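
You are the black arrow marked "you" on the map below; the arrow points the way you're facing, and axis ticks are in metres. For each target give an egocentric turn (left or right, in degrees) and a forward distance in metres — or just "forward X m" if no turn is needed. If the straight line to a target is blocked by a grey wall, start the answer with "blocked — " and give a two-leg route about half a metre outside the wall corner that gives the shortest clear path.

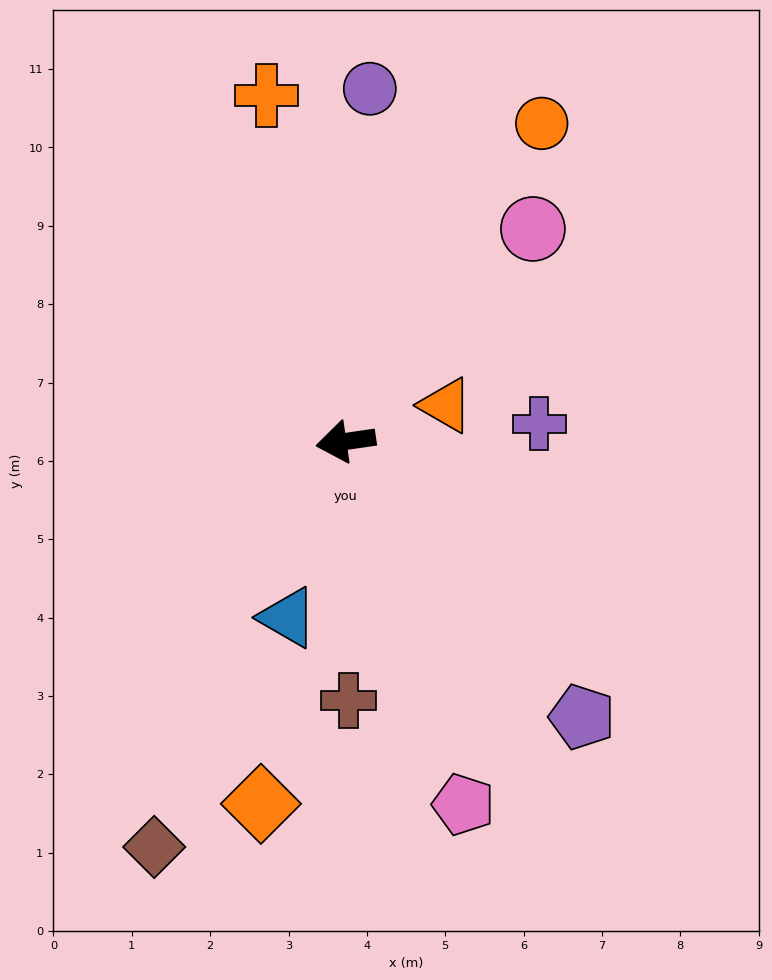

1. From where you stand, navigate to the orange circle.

turn right 130°, forward 4.8 m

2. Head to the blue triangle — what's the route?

turn left 64°, forward 2.4 m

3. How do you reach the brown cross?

turn left 82°, forward 3.3 m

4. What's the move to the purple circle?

turn right 102°, forward 4.5 m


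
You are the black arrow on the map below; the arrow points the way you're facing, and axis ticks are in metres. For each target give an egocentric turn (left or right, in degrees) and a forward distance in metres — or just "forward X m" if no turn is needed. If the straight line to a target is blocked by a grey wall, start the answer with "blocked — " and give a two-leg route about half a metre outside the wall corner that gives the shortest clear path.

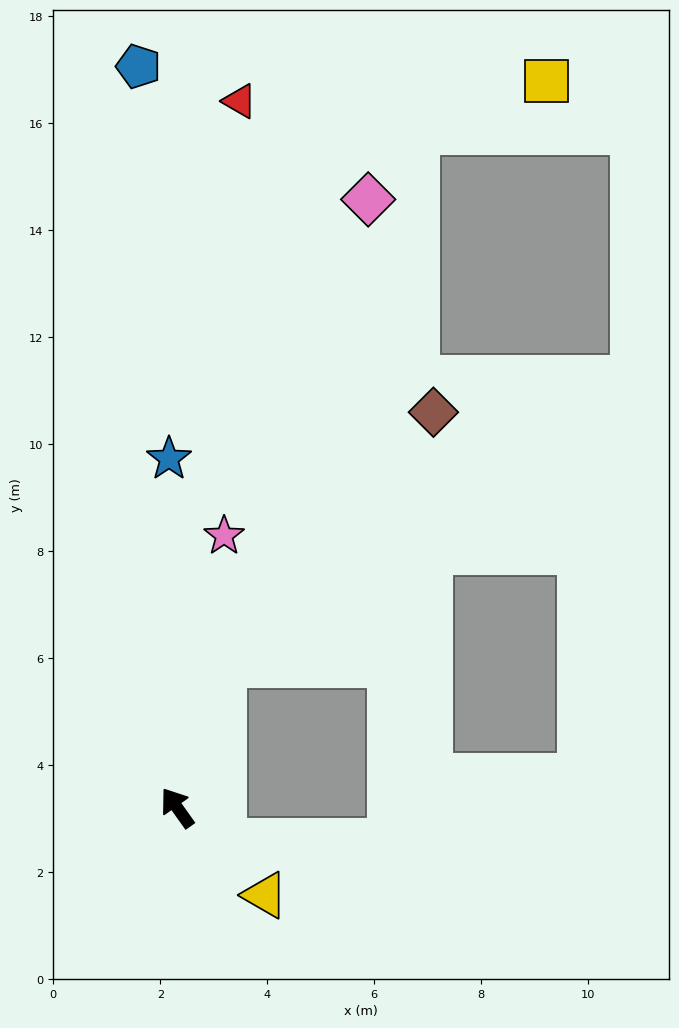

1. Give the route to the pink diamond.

turn right 53°, forward 11.9 m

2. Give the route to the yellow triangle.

turn right 170°, forward 2.3 m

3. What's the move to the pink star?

turn right 45°, forward 5.2 m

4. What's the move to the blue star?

turn right 34°, forward 6.5 m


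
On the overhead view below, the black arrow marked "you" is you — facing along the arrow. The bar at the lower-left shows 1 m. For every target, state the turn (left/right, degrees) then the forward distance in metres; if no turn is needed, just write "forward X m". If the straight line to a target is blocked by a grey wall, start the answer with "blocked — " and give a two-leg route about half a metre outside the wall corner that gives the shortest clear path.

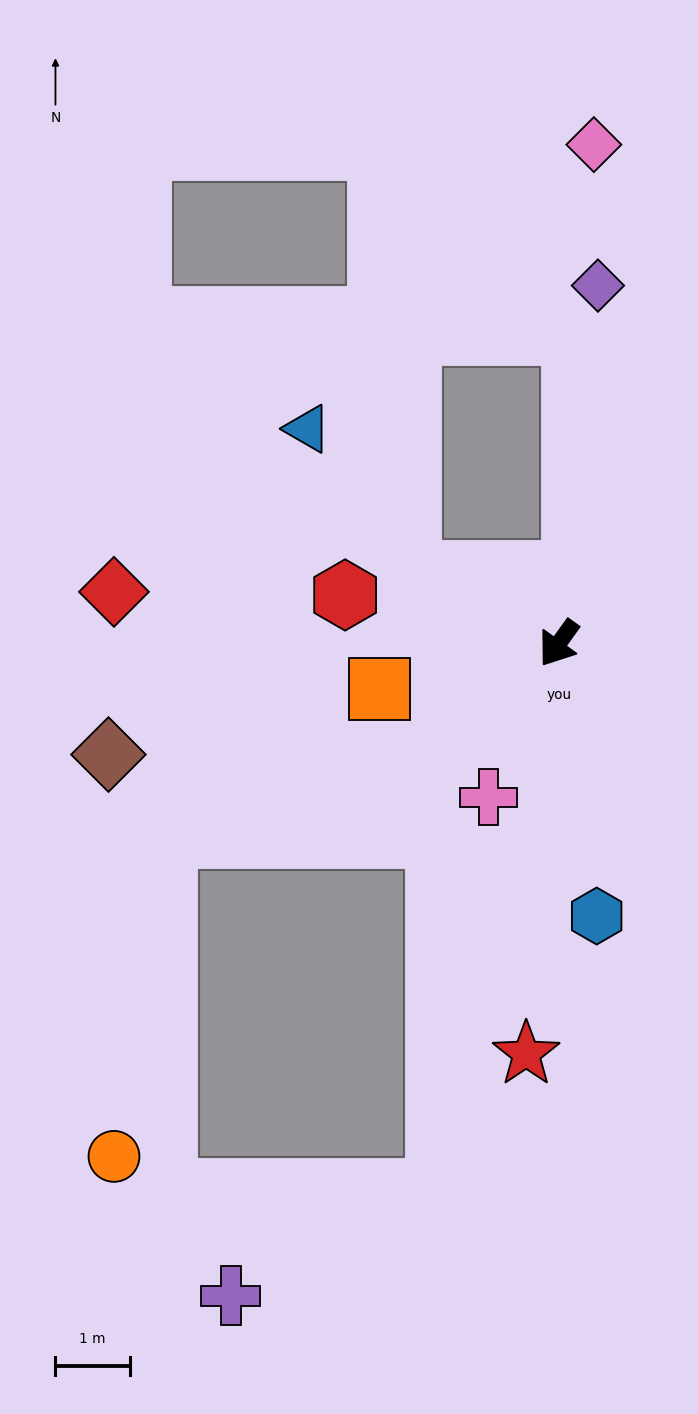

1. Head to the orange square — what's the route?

turn right 40°, forward 2.5 m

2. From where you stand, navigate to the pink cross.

turn left 11°, forward 2.3 m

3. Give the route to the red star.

turn left 31°, forward 5.6 m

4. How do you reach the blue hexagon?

turn left 44°, forward 3.7 m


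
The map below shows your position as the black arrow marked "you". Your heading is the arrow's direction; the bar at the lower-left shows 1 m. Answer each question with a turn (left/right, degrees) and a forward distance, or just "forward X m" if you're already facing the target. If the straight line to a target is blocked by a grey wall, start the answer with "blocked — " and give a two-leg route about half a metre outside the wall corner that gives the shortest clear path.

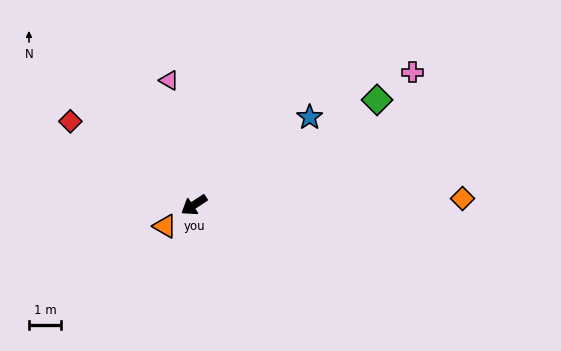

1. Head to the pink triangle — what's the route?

turn right 112°, forward 3.9 m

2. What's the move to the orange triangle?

turn left 3°, forward 1.1 m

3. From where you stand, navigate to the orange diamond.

turn left 148°, forward 8.3 m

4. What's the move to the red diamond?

turn right 67°, forward 4.6 m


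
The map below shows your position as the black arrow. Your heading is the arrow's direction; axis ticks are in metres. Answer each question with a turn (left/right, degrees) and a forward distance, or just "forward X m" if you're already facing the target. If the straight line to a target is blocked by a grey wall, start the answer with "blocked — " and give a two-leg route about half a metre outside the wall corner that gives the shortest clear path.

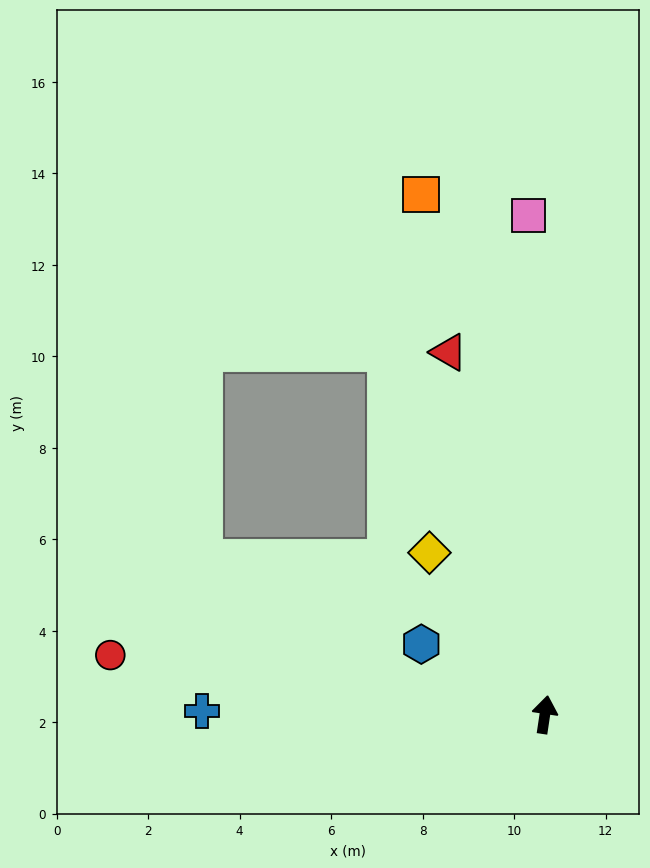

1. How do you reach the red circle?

turn left 91°, forward 9.6 m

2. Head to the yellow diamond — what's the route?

turn left 44°, forward 4.3 m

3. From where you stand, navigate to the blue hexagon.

turn left 69°, forward 3.1 m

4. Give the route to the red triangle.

turn left 23°, forward 8.2 m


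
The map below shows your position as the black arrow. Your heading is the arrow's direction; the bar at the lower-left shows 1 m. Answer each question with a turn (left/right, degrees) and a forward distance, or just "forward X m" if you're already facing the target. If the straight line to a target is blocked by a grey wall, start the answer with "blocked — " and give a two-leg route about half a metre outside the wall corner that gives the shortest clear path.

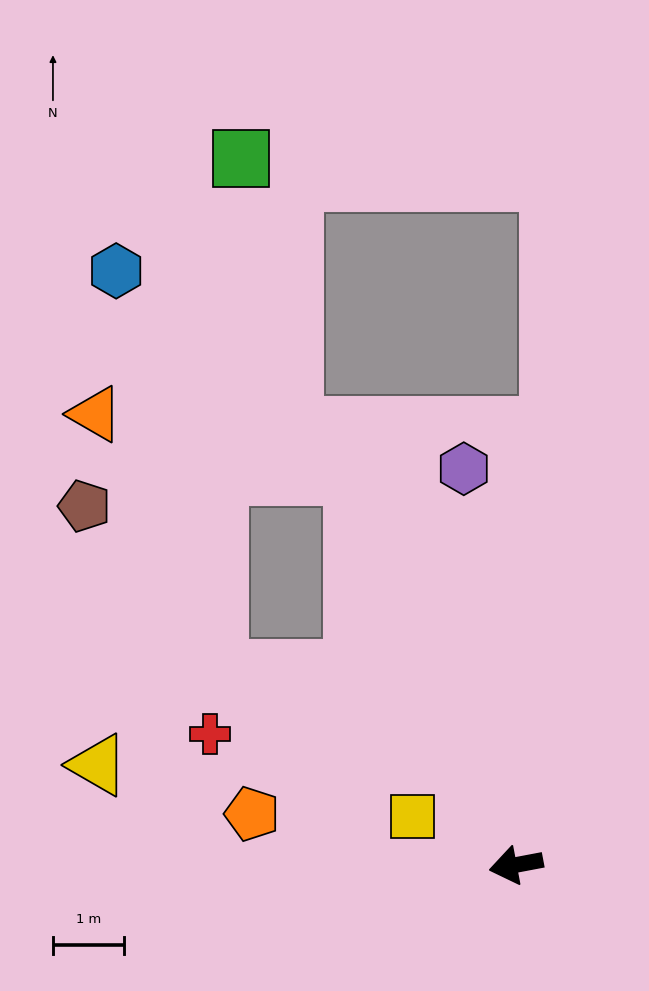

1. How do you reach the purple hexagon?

turn right 93°, forward 5.6 m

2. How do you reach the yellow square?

turn right 36°, forward 1.6 m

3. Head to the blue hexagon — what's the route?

blocked — turn right 78°, forward 6.0 m, then turn left 27°, forward 4.4 m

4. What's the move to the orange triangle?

blocked — turn right 78°, forward 6.0 m, then turn left 54°, forward 3.7 m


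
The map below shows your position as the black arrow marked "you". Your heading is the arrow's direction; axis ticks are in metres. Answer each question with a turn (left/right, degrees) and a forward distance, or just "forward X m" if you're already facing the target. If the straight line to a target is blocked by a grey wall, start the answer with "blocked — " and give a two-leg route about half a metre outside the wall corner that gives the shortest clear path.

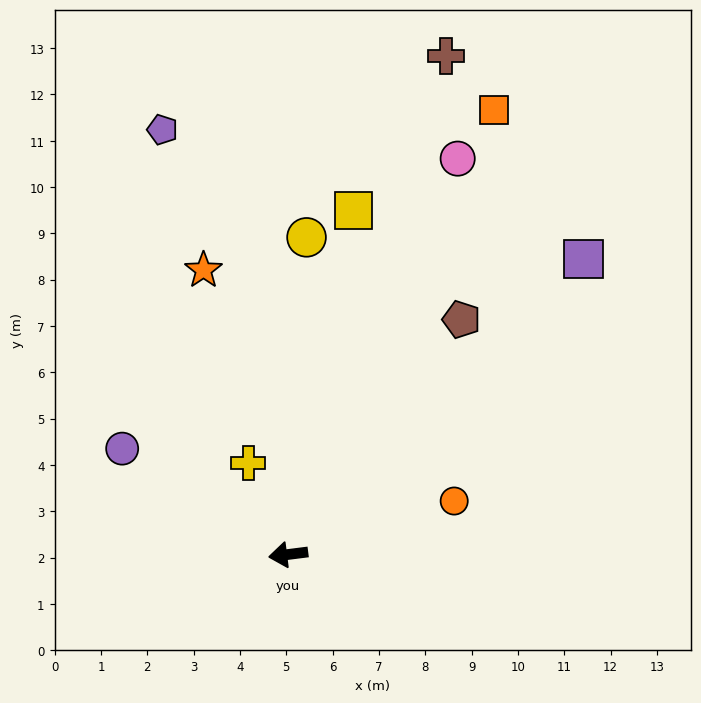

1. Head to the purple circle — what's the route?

turn right 40°, forward 4.3 m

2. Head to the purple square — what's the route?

turn right 142°, forward 9.0 m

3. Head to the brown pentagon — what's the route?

turn right 134°, forward 6.3 m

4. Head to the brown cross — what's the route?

turn right 115°, forward 11.3 m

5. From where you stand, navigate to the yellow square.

turn right 108°, forward 7.6 m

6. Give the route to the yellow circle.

turn right 101°, forward 6.9 m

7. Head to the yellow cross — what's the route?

turn right 74°, forward 2.2 m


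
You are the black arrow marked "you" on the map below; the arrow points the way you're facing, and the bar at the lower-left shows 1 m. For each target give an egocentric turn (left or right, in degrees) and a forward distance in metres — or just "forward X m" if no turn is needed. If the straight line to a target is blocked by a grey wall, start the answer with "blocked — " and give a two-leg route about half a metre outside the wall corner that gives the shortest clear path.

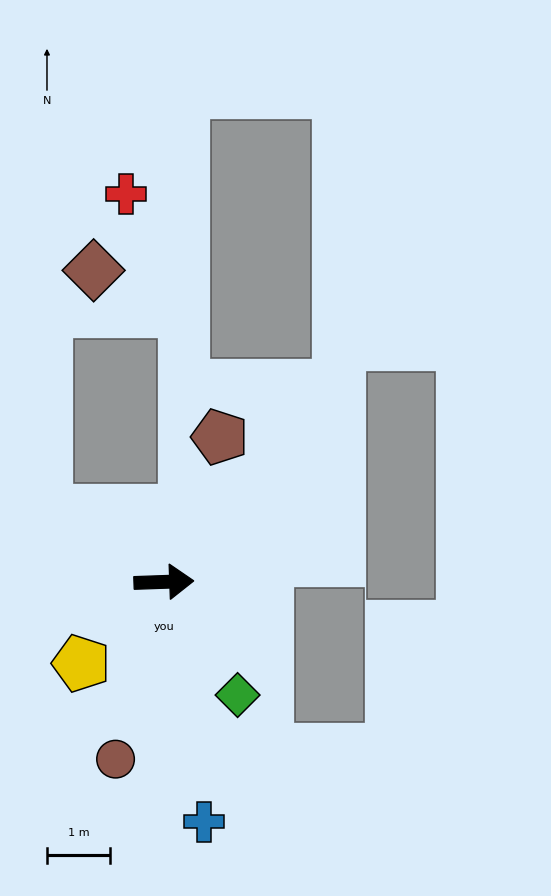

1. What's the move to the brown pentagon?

turn left 67°, forward 2.5 m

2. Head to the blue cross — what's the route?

turn right 83°, forward 3.8 m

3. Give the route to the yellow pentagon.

turn right 137°, forward 1.8 m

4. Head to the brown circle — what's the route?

turn right 107°, forward 2.9 m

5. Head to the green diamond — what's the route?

turn right 59°, forward 2.1 m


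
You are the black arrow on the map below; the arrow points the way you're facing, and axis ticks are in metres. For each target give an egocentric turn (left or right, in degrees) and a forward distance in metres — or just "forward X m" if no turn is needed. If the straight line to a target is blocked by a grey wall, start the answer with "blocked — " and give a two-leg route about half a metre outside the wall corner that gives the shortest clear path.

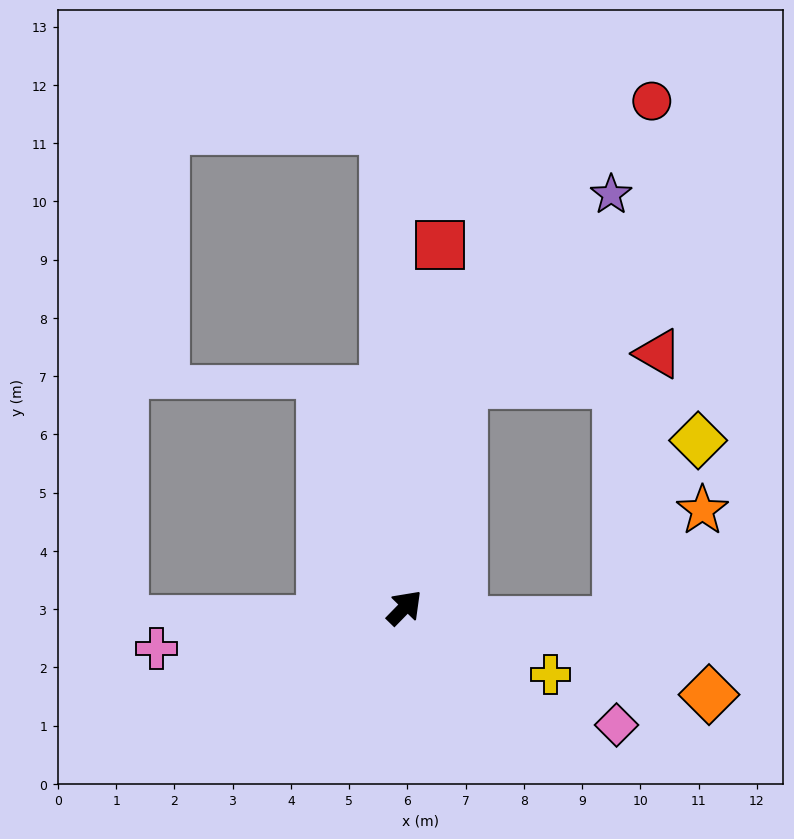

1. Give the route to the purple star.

blocked — turn left 30°, forward 4.0 m, then turn right 24°, forward 4.1 m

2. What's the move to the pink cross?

turn left 144°, forward 4.3 m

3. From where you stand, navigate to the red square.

turn left 39°, forward 6.3 m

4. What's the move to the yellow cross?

turn right 70°, forward 2.8 m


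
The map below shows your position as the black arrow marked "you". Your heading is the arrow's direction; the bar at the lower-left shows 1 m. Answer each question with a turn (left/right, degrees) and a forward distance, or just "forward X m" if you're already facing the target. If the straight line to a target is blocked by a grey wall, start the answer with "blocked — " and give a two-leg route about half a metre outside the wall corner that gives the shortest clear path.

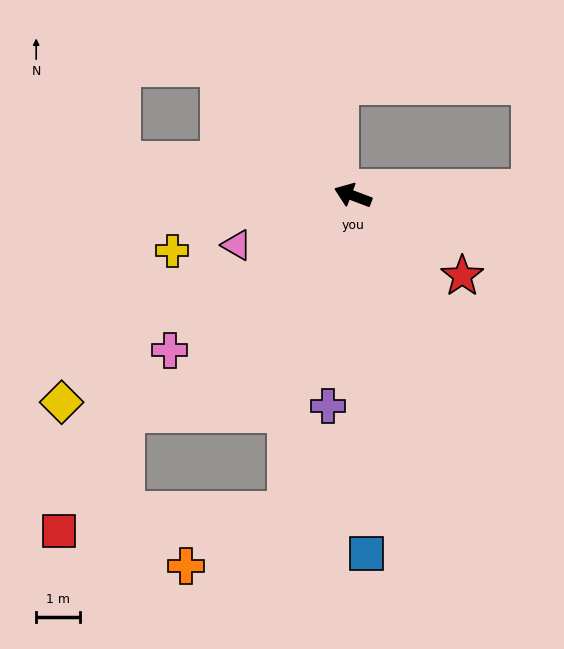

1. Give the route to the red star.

turn left 164°, forward 3.1 m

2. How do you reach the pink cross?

turn left 61°, forward 5.5 m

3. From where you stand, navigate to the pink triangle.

turn left 44°, forward 2.9 m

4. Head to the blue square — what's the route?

turn left 113°, forward 8.2 m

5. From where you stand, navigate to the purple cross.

turn left 104°, forward 4.9 m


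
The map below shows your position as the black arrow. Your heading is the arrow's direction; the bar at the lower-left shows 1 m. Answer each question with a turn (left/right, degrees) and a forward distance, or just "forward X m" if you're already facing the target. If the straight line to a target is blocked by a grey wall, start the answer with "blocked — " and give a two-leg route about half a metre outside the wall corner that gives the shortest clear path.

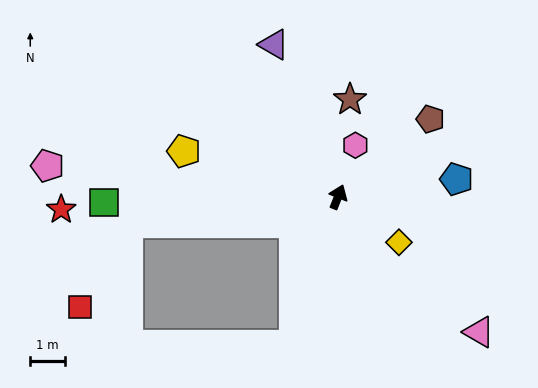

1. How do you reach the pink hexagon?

turn left 3°, forward 1.6 m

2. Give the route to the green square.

turn left 113°, forward 6.7 m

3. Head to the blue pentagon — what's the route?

turn right 60°, forward 3.4 m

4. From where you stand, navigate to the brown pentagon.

turn right 28°, forward 3.4 m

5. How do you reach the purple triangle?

turn left 45°, forward 4.7 m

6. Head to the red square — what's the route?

blocked — turn left 119°, forward 6.0 m, then turn left 53°, forward 2.8 m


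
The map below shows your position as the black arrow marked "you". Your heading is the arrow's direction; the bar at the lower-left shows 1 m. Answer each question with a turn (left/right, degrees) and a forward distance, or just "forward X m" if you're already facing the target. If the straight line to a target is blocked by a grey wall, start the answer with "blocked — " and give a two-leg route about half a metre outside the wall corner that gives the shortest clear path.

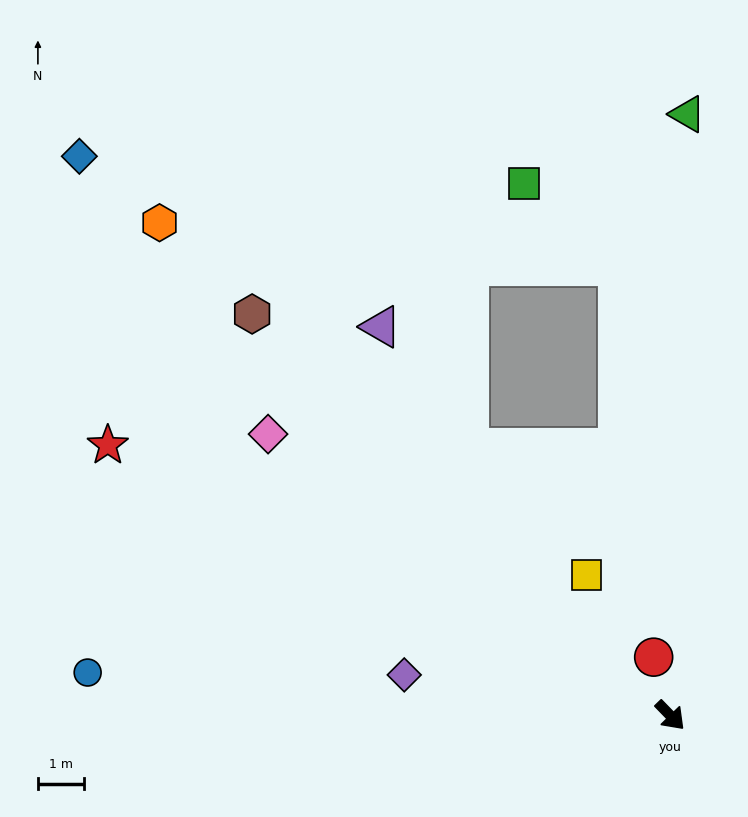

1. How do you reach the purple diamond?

turn right 143°, forward 5.8 m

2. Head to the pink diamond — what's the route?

turn right 169°, forward 10.6 m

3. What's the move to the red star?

turn right 160°, forward 13.4 m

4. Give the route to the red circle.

turn left 152°, forward 1.3 m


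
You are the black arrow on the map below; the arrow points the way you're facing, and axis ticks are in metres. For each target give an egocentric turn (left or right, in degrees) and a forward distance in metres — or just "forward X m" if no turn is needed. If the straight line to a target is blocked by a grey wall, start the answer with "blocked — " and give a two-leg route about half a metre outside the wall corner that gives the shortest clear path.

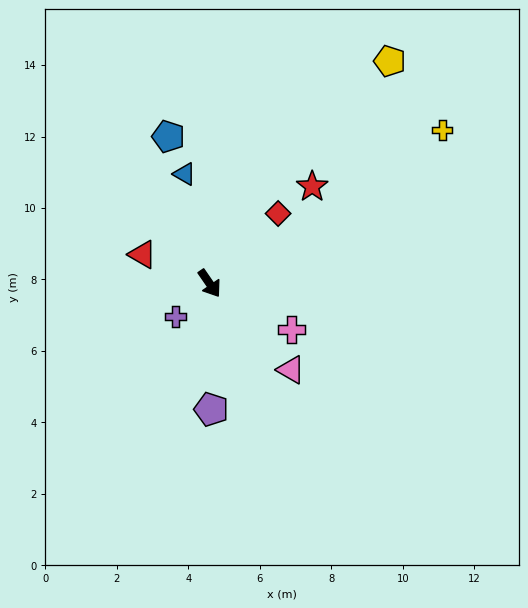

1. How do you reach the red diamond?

turn left 101°, forward 2.7 m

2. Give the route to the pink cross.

turn left 26°, forward 2.6 m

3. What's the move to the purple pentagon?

turn right 34°, forward 3.5 m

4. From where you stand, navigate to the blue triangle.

turn left 158°, forward 3.1 m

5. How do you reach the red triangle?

turn right 148°, forward 2.0 m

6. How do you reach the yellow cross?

turn left 89°, forward 7.8 m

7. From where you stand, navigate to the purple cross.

turn right 81°, forward 1.3 m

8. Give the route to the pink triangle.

turn left 9°, forward 3.3 m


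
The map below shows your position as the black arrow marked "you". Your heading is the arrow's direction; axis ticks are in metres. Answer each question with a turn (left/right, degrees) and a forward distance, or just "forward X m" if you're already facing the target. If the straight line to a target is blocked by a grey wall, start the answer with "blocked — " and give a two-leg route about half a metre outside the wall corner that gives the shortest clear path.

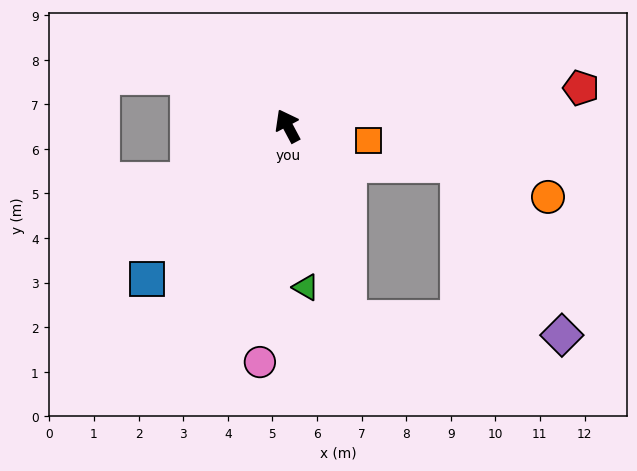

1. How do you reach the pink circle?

turn left 145°, forward 5.3 m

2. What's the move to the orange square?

turn right 128°, forward 1.8 m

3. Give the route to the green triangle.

turn left 158°, forward 3.6 m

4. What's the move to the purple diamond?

blocked — turn left 169°, forward 4.5 m, then turn left 69°, forward 4.8 m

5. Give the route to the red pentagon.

turn right 111°, forward 6.6 m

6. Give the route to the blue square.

turn left 109°, forward 4.7 m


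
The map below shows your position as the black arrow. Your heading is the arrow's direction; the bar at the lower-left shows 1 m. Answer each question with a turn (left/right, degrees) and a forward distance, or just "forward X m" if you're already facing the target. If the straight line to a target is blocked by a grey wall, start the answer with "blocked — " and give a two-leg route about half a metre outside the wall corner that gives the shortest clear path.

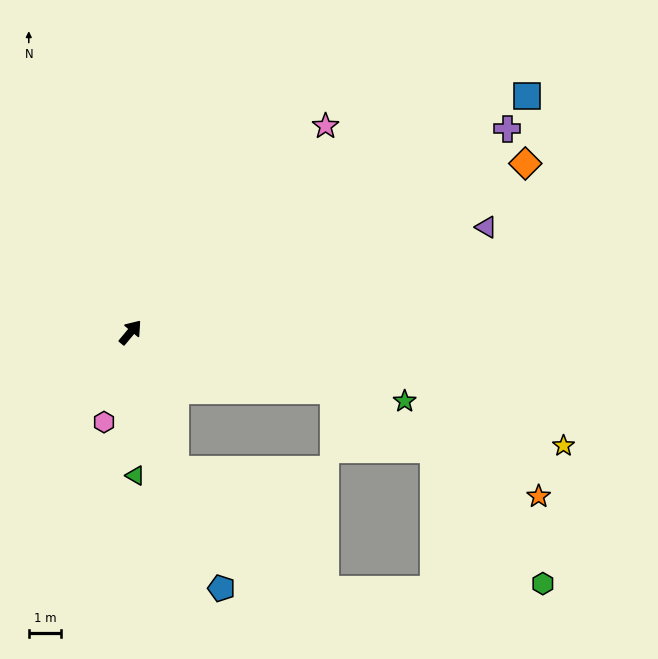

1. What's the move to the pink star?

turn right 4°, forward 8.7 m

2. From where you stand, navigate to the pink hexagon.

turn right 157°, forward 2.9 m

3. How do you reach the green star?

turn right 64°, forward 8.7 m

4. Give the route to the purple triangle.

turn right 34°, forward 11.4 m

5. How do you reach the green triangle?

turn right 138°, forward 4.4 m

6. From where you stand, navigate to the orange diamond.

turn right 27°, forward 13.2 m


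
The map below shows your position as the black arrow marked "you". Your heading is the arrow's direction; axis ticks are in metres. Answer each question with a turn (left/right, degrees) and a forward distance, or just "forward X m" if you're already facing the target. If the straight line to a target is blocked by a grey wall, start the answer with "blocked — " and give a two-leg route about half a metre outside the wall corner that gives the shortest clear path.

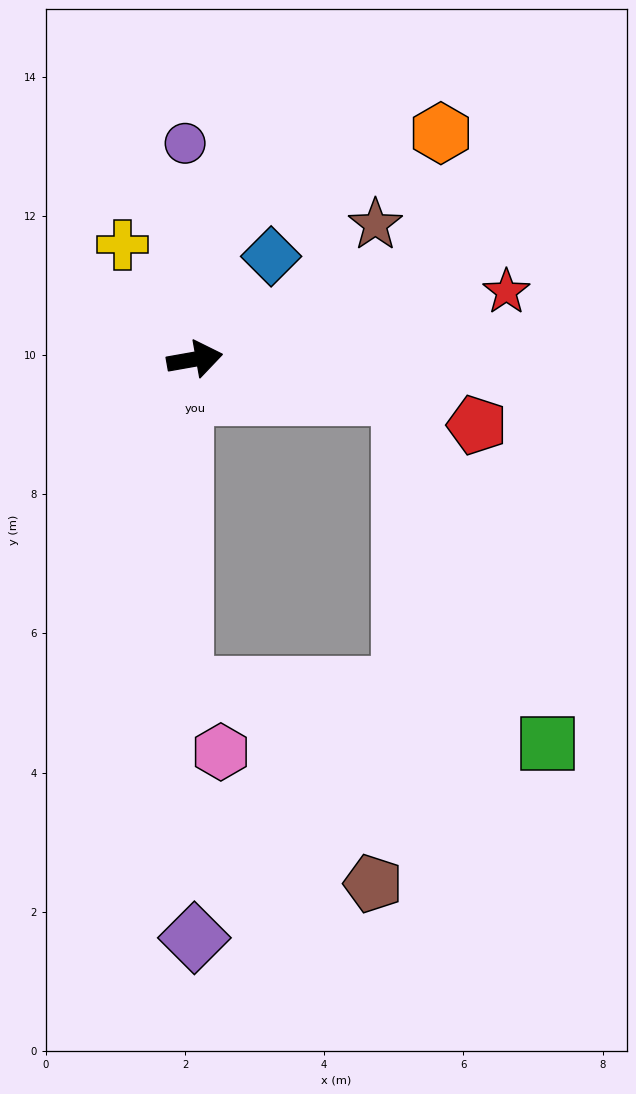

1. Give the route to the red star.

turn left 2°, forward 4.6 m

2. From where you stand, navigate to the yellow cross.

turn left 112°, forward 1.9 m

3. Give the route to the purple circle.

turn left 83°, forward 3.1 m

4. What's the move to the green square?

blocked — turn right 20°, forward 3.0 m, then turn right 57°, forward 5.4 m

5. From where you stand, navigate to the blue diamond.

turn left 43°, forward 1.8 m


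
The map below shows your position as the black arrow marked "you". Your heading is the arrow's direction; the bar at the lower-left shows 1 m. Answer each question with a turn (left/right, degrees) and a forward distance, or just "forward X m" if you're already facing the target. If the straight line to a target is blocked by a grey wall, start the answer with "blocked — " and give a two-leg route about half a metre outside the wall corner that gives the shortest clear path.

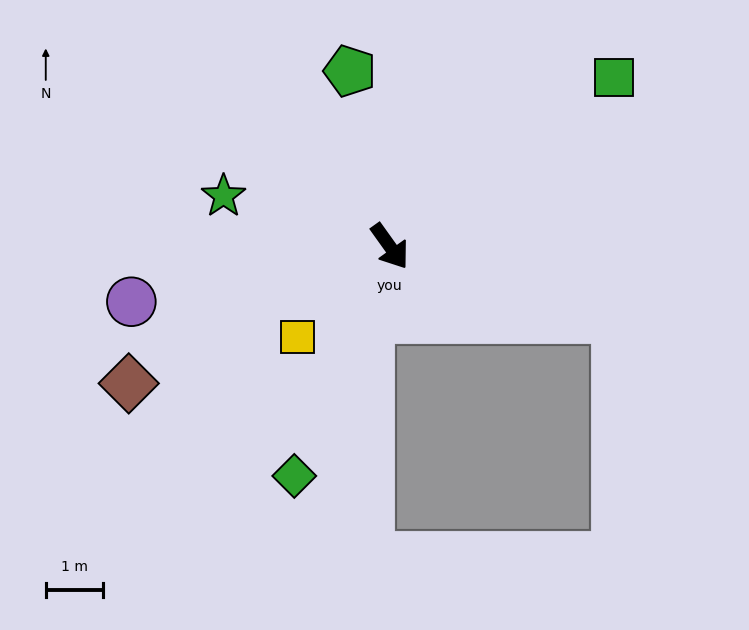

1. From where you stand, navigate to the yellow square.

turn right 81°, forward 2.2 m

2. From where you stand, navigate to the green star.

turn right 142°, forward 3.0 m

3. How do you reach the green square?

turn left 91°, forward 4.9 m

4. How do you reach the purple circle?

turn right 113°, forward 4.6 m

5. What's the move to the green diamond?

turn right 58°, forward 4.3 m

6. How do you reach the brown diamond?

turn right 98°, forward 5.1 m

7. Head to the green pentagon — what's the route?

turn left 157°, forward 3.1 m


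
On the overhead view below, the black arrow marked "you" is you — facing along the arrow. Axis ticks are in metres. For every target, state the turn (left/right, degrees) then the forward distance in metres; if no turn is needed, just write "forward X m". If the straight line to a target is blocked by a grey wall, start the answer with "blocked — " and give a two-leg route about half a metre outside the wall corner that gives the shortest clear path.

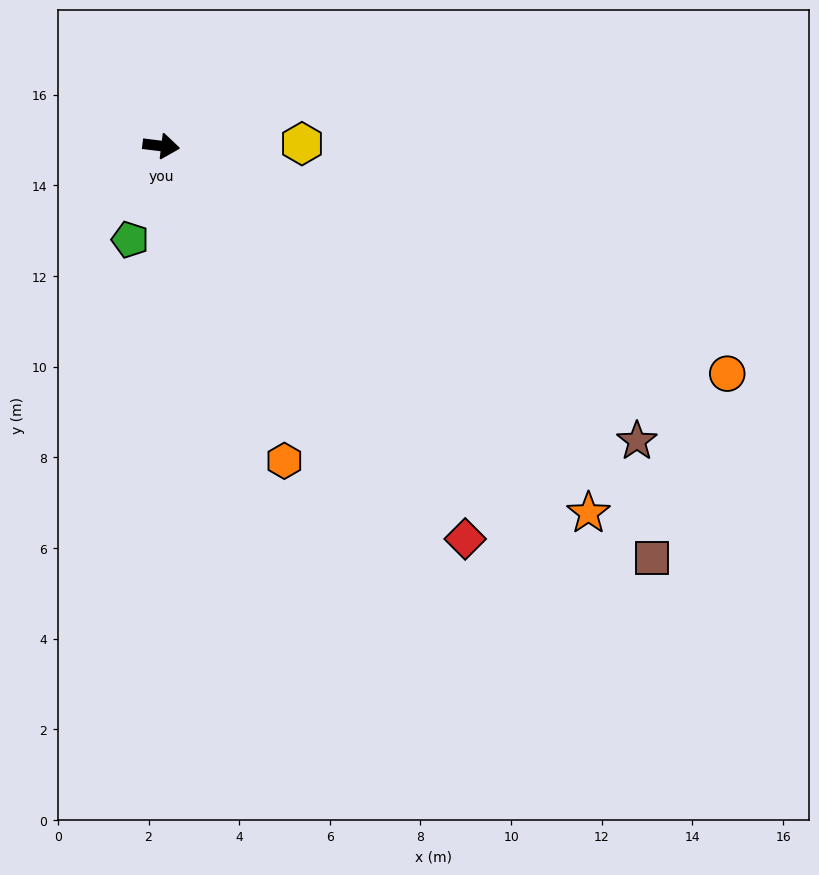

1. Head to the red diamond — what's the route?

turn right 45°, forward 11.0 m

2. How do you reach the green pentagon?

turn right 101°, forward 2.2 m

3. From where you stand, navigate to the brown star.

turn right 25°, forward 12.4 m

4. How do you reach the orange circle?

turn right 15°, forward 13.5 m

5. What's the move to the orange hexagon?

turn right 62°, forward 7.5 m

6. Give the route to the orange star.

turn right 34°, forward 12.4 m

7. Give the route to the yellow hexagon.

turn left 8°, forward 3.1 m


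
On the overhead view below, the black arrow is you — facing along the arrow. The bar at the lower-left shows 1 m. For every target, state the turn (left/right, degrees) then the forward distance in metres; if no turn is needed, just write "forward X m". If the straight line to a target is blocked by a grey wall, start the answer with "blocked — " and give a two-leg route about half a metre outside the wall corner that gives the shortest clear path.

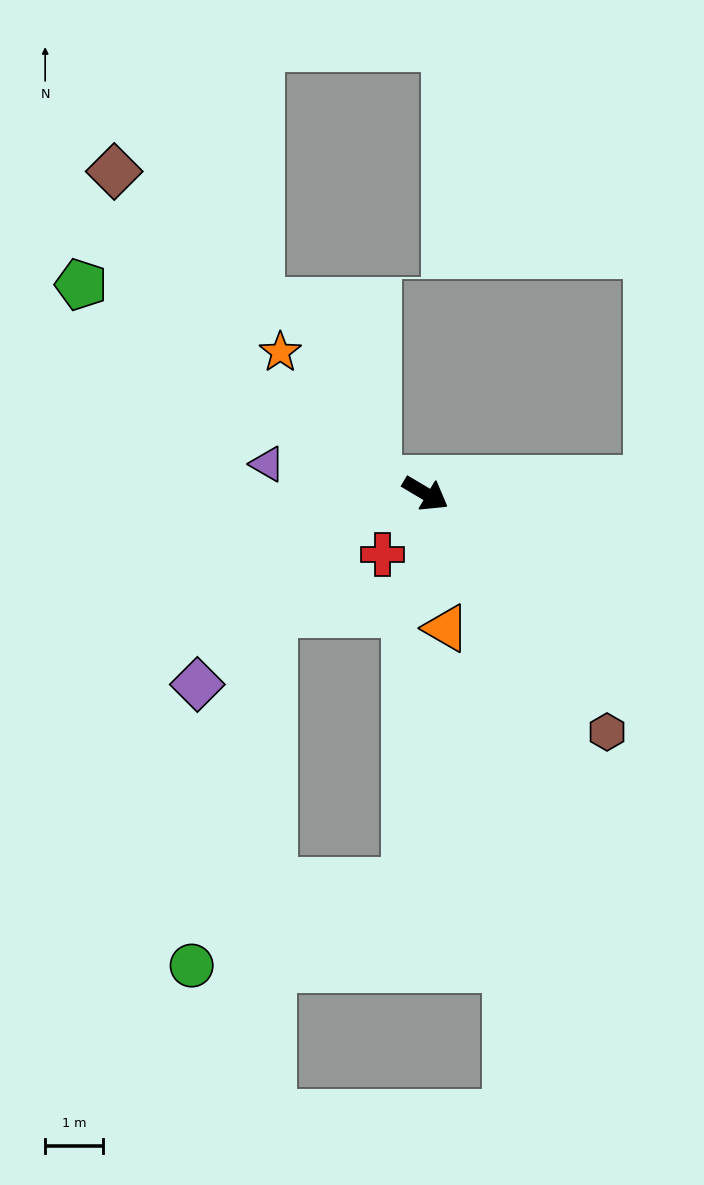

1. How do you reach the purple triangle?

turn right 160°, forward 2.8 m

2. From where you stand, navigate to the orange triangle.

turn right 51°, forward 2.3 m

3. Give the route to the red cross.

turn right 94°, forward 1.3 m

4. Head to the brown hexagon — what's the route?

turn right 22°, forward 5.1 m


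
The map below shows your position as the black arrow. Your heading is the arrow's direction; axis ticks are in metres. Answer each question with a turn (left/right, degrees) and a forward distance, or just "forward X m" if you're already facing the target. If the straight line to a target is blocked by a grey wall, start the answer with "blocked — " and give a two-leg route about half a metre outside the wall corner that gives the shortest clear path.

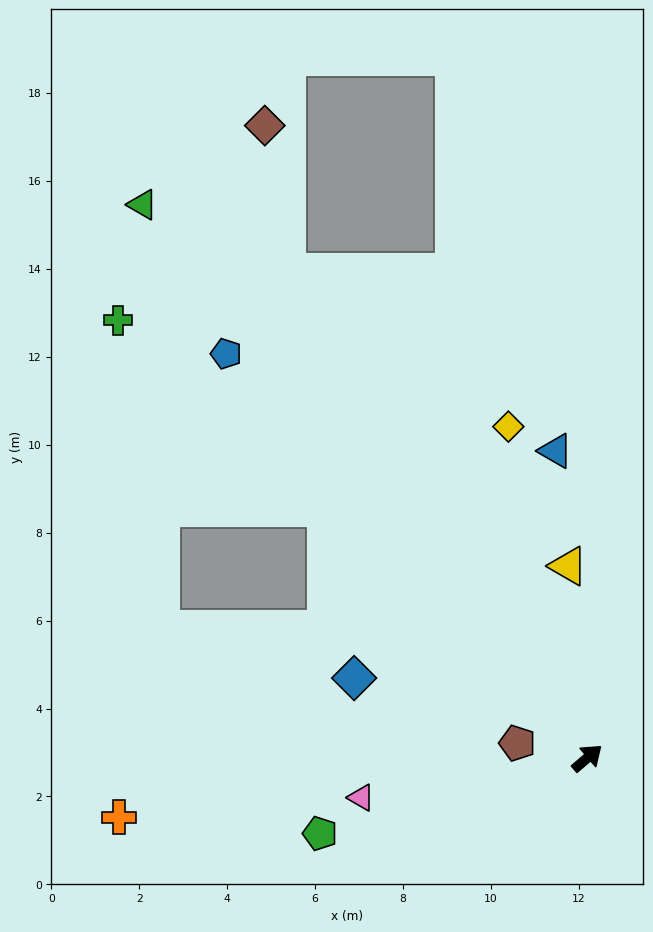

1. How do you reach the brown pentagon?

turn left 128°, forward 1.6 m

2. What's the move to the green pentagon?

turn left 155°, forward 6.3 m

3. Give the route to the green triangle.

turn left 88°, forward 16.1 m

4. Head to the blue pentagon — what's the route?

turn left 91°, forward 12.3 m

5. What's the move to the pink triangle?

turn left 149°, forward 5.2 m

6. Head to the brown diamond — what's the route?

blocked — turn left 81°, forward 13.0 m, then turn right 23°, forward 3.4 m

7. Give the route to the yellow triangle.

turn left 55°, forward 4.4 m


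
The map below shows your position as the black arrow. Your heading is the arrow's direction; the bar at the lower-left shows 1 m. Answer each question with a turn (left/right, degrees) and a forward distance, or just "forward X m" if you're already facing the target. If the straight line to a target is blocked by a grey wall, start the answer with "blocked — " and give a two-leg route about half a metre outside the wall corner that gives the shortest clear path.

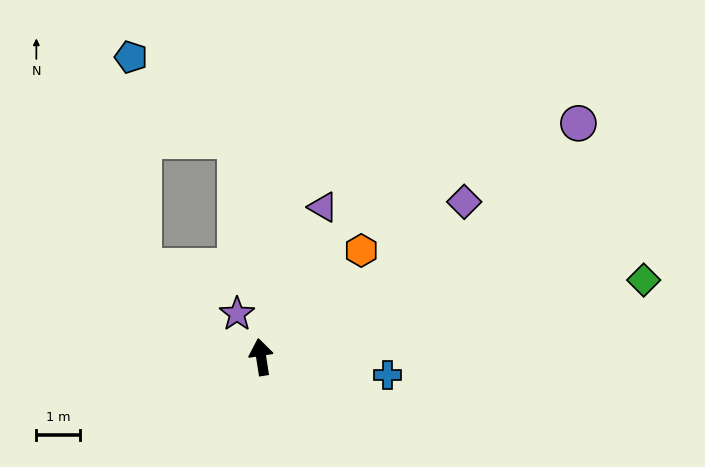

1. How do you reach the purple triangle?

turn right 31°, forward 3.7 m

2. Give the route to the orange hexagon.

turn right 52°, forward 3.4 m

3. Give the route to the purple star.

turn left 20°, forward 1.1 m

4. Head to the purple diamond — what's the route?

turn right 62°, forward 5.9 m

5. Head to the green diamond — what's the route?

turn right 88°, forward 9.0 m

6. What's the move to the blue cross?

turn right 107°, forward 2.9 m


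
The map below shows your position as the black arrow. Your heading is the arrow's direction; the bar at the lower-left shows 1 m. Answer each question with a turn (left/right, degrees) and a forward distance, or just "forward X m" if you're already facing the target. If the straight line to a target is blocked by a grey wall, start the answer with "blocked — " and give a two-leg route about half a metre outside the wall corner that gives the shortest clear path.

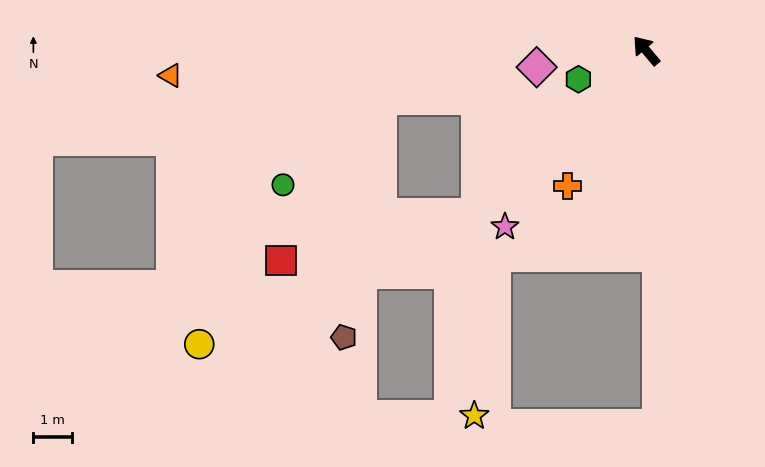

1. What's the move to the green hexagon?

turn left 73°, forward 1.9 m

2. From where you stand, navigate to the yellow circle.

blocked — turn left 94°, forward 6.1 m, then turn right 19°, forward 8.0 m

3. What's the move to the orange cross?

turn left 110°, forward 4.1 m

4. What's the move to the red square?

blocked — turn left 94°, forward 6.1 m, then turn right 31°, forward 5.2 m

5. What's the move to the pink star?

turn left 101°, forward 5.9 m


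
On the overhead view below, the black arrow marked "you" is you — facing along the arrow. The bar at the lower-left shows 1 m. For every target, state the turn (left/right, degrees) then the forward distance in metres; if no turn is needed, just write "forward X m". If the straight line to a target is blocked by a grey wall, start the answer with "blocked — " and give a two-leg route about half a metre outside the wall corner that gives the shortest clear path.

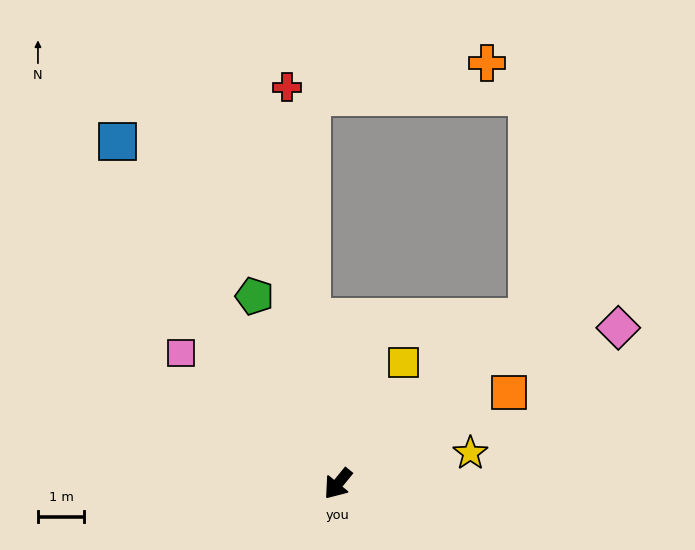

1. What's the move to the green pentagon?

turn right 117°, forward 4.4 m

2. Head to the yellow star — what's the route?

turn left 142°, forward 2.9 m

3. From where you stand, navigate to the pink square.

turn right 91°, forward 4.4 m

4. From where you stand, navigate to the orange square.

turn left 157°, forward 4.2 m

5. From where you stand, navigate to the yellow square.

turn right 169°, forward 3.0 m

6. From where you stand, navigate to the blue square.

turn right 108°, forward 8.8 m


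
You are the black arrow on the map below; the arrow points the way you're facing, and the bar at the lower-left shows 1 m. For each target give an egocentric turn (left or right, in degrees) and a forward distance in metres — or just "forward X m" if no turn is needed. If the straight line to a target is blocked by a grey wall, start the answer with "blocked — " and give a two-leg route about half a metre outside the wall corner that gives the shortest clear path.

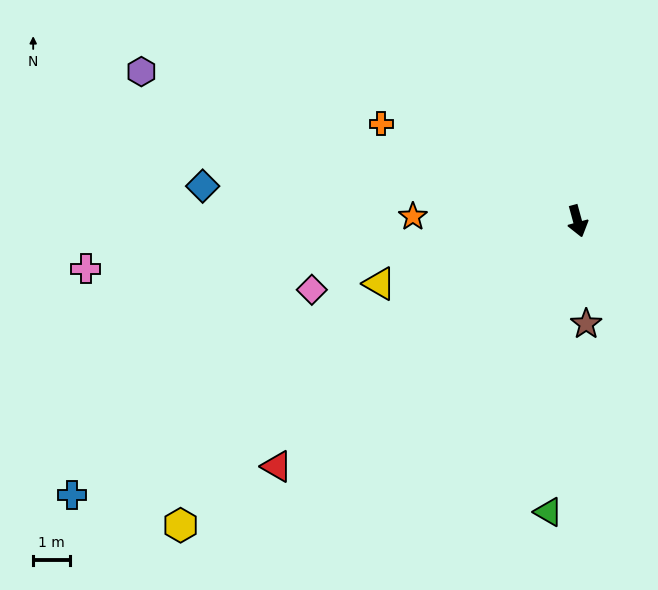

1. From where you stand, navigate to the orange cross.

turn right 132°, forward 5.9 m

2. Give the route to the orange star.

turn right 107°, forward 4.5 m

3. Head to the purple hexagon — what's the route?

turn right 124°, forward 12.5 m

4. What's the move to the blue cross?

turn right 77°, forward 15.6 m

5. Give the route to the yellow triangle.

turn right 88°, forward 5.6 m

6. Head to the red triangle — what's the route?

turn right 66°, forward 10.5 m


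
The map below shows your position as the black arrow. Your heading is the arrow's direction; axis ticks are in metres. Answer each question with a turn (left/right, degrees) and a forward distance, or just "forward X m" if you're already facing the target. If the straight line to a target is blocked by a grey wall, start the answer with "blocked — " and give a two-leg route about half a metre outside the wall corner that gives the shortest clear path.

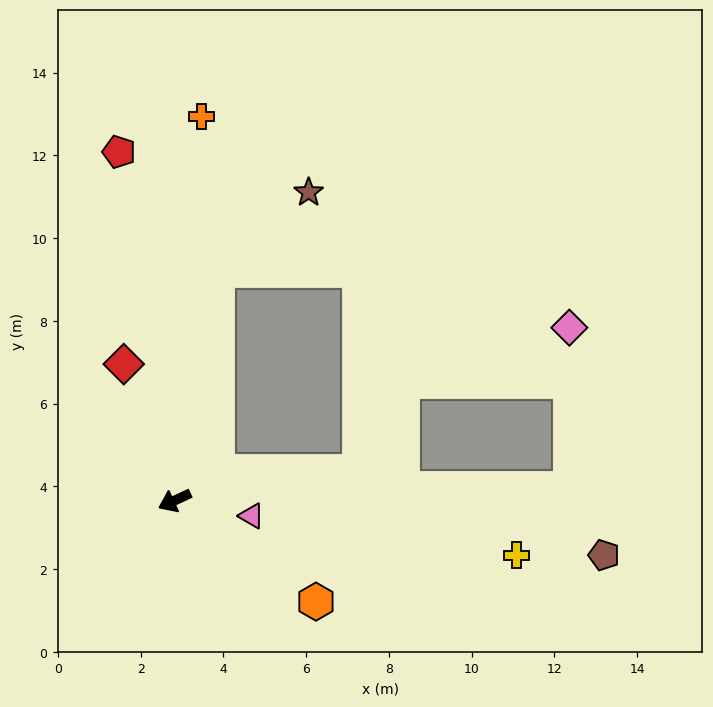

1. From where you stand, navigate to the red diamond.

turn right 94°, forward 3.5 m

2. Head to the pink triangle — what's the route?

turn left 144°, forward 1.9 m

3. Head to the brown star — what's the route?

blocked — turn right 125°, forward 5.7 m, then turn right 39°, forward 2.9 m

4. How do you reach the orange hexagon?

turn left 120°, forward 4.2 m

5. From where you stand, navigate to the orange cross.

turn right 119°, forward 9.3 m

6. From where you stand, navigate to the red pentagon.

turn right 106°, forward 8.5 m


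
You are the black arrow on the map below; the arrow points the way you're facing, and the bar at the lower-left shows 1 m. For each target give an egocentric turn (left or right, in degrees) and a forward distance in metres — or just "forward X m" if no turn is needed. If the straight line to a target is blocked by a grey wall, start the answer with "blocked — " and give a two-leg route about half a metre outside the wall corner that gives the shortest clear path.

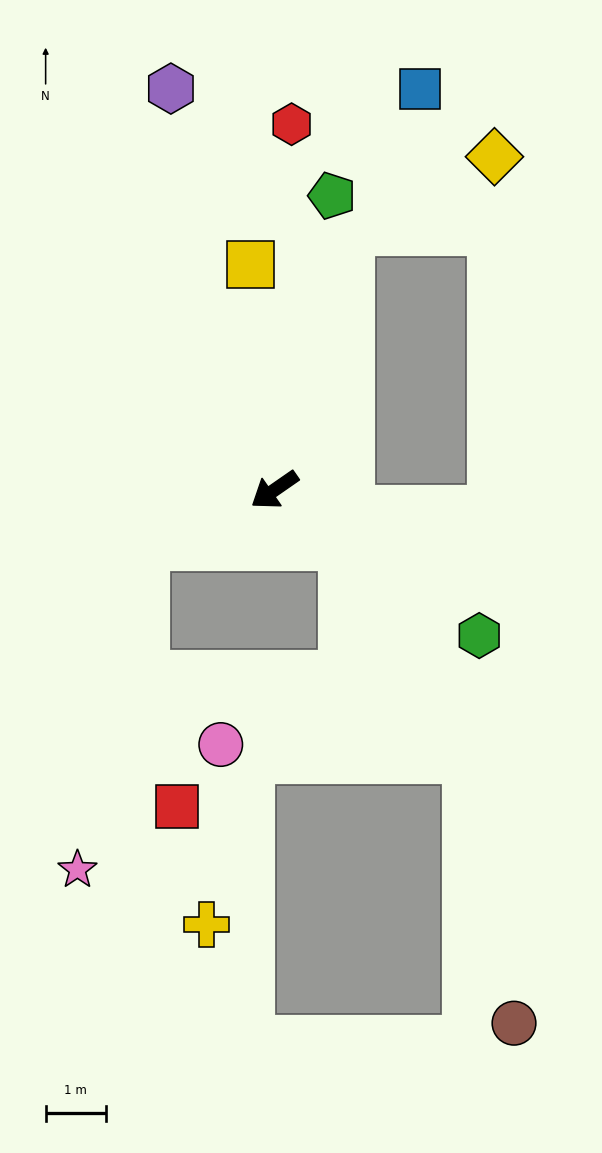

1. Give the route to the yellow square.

turn right 119°, forward 3.8 m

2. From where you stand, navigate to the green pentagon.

turn right 136°, forward 5.0 m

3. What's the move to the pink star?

blocked — turn right 12°, forward 2.3 m, then turn left 56°, forward 5.5 m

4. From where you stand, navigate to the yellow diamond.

blocked — turn right 141°, forward 4.5 m, then turn right 47°, forward 2.7 m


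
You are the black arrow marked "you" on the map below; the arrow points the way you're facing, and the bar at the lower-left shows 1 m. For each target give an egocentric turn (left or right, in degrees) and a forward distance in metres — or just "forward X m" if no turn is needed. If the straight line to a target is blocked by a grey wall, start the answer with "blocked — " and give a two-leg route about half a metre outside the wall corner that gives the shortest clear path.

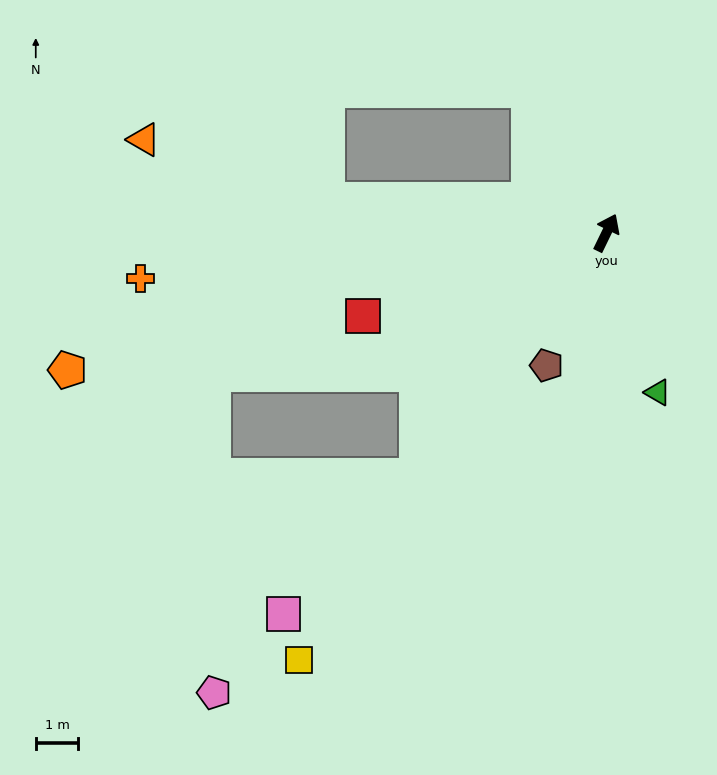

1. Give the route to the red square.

turn left 135°, forward 6.1 m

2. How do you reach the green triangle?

turn right 136°, forward 4.0 m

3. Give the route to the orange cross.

turn left 122°, forward 11.0 m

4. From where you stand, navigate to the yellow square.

turn left 170°, forward 12.4 m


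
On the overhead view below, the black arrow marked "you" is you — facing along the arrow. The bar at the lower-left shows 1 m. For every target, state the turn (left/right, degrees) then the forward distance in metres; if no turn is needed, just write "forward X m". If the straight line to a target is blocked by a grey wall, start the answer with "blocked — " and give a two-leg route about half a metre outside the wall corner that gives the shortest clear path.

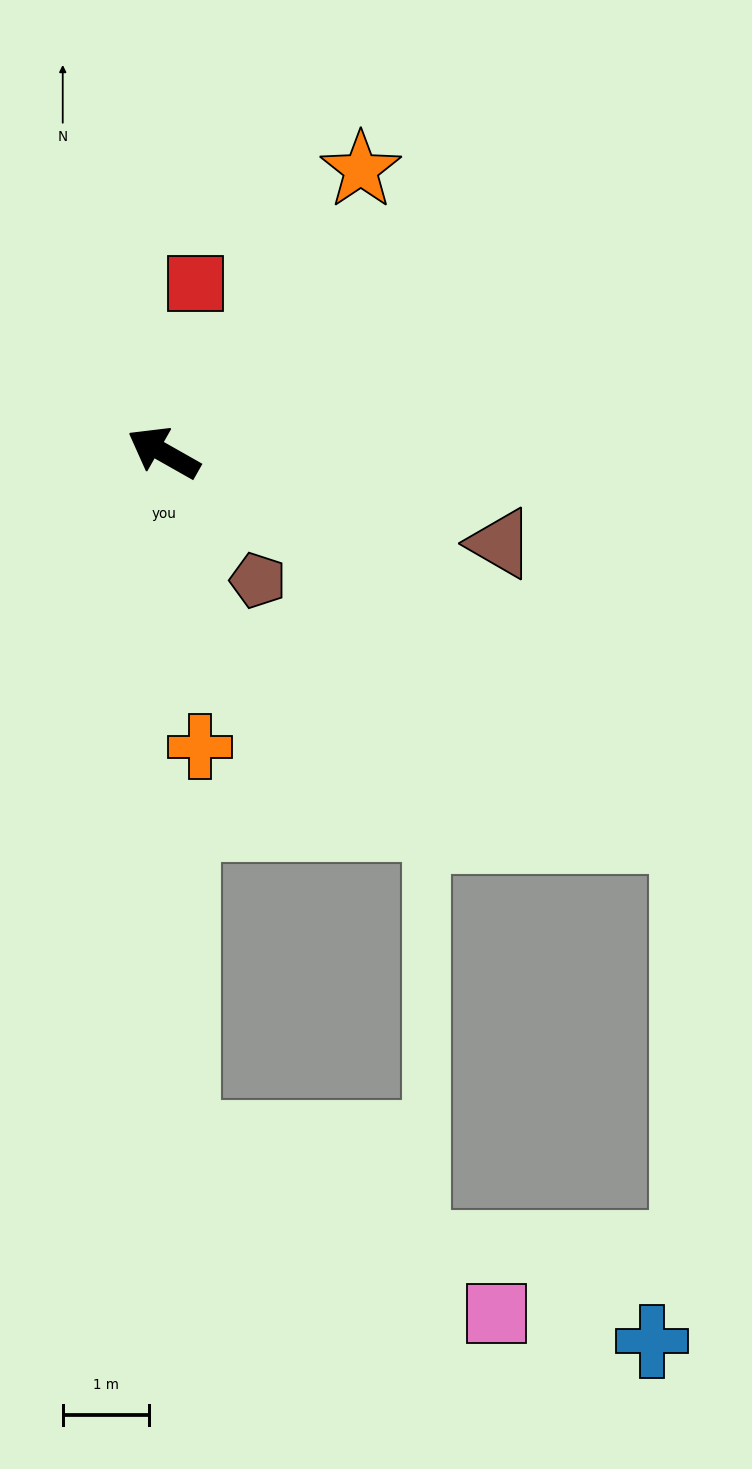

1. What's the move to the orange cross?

turn left 127°, forward 3.4 m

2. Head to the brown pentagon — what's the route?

turn left 156°, forward 1.8 m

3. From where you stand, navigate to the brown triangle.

turn right 166°, forward 4.0 m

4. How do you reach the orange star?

turn right 95°, forward 4.0 m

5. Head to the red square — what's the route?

turn right 71°, forward 2.0 m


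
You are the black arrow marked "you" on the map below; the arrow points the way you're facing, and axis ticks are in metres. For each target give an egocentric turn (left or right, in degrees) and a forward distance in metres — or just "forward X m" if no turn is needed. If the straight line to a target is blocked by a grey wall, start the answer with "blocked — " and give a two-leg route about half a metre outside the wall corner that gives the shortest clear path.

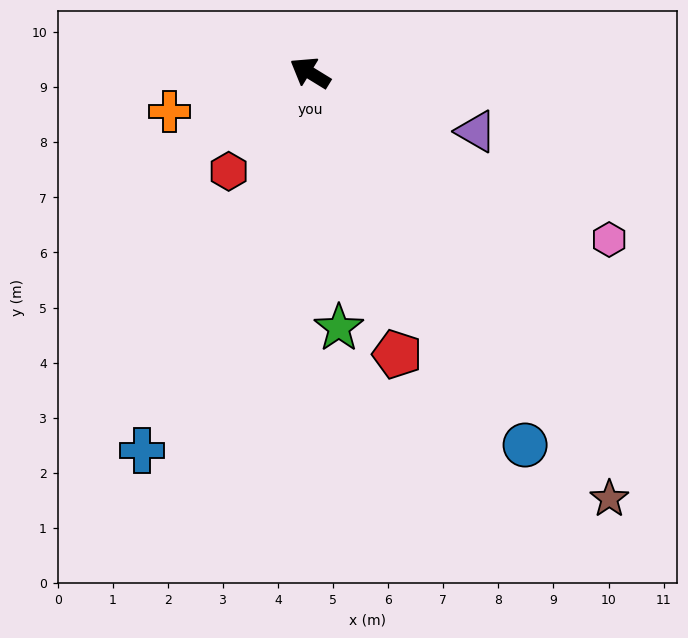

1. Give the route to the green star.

turn left 128°, forward 4.7 m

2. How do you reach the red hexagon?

turn left 82°, forward 2.3 m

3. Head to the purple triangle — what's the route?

turn right 168°, forward 3.2 m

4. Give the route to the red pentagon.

turn left 139°, forward 5.4 m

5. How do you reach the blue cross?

turn left 98°, forward 7.5 m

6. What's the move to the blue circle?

turn left 152°, forward 7.8 m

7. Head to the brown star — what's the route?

turn left 157°, forward 9.5 m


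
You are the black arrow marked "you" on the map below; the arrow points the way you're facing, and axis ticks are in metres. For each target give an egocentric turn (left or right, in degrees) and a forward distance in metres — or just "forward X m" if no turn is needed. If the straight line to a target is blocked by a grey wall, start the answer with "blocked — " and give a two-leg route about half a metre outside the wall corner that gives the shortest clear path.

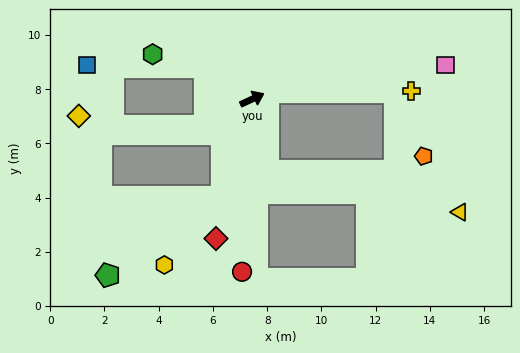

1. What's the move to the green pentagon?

blocked — turn right 132°, forward 3.8 m, then turn right 39°, forward 5.1 m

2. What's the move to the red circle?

turn right 118°, forward 6.4 m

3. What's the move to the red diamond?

turn right 130°, forward 5.3 m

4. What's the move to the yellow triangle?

blocked — turn right 103°, forward 2.7 m, then turn left 66°, forward 7.2 m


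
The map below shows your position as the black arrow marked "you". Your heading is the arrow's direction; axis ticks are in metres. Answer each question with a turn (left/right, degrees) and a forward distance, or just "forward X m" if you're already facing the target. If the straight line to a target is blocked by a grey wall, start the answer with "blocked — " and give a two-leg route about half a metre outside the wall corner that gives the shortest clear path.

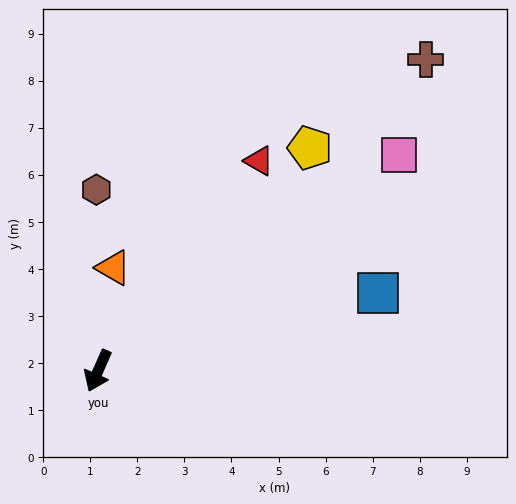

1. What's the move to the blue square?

turn left 129°, forward 6.2 m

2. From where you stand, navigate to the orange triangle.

turn right 165°, forward 2.2 m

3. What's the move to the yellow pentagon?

turn left 160°, forward 6.5 m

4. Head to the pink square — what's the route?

turn left 149°, forward 7.9 m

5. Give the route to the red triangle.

turn left 166°, forward 5.6 m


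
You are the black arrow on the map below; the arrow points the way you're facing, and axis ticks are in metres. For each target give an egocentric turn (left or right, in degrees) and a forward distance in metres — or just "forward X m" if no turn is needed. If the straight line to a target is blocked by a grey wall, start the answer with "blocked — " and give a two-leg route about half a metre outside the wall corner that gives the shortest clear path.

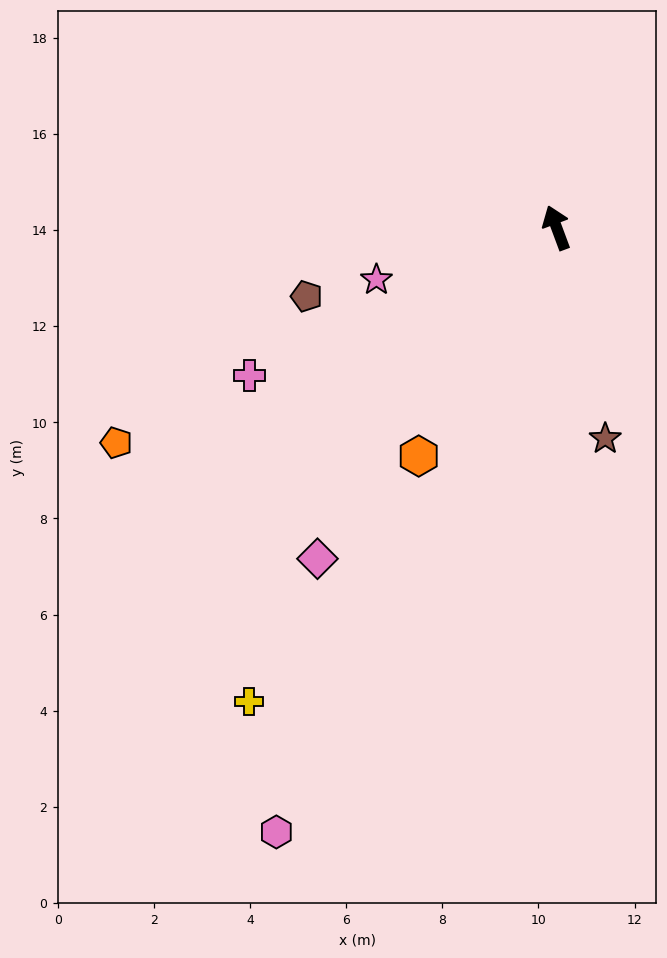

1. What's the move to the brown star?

turn left 173°, forward 4.5 m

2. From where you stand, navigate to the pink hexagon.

turn left 135°, forward 13.9 m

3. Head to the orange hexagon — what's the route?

turn left 128°, forward 5.6 m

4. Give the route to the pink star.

turn left 86°, forward 3.9 m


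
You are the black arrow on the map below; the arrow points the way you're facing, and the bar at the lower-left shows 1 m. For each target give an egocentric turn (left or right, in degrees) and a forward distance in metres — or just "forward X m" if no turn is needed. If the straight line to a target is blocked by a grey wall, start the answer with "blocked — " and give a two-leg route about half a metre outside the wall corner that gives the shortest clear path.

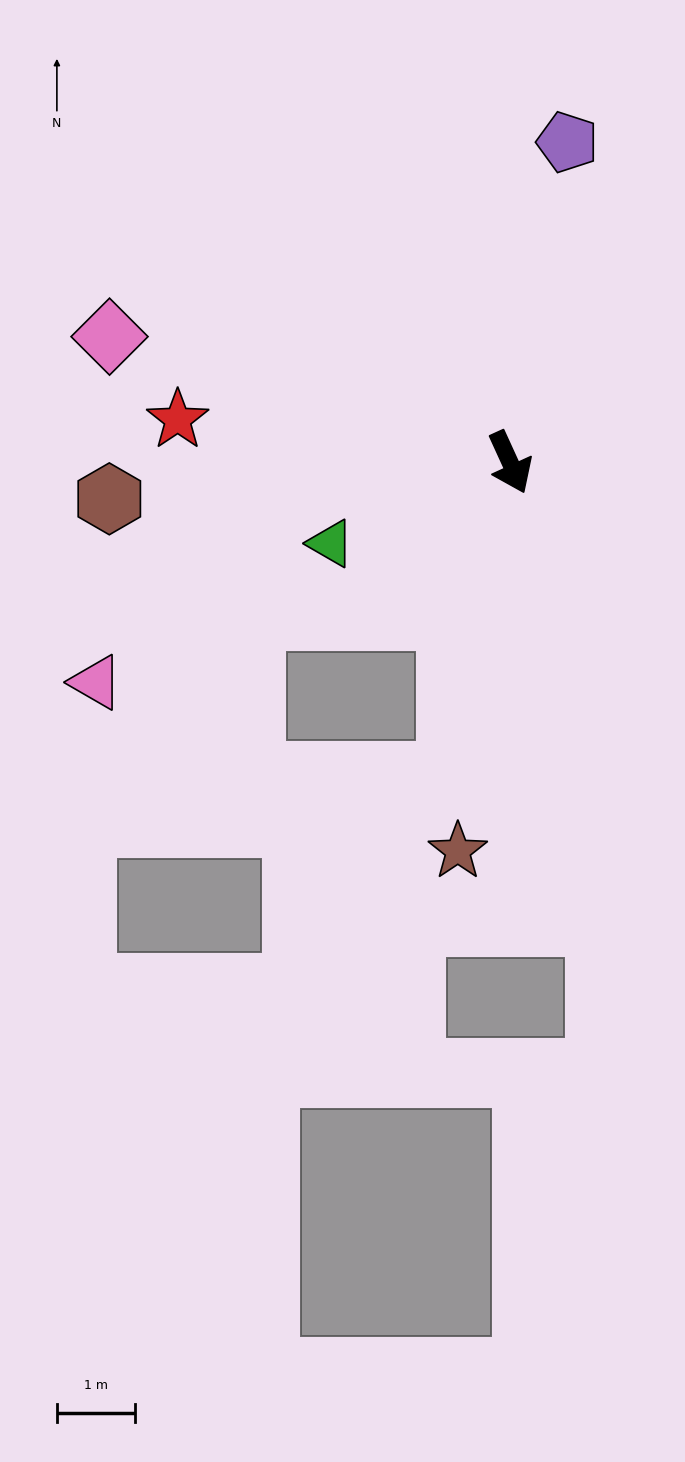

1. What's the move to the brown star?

turn right 32°, forward 5.0 m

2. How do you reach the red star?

turn right 122°, forward 4.3 m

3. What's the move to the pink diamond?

turn right 132°, forward 5.4 m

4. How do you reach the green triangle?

turn right 90°, forward 2.5 m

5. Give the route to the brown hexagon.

turn right 109°, forward 5.2 m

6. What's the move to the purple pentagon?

turn left 145°, forward 4.2 m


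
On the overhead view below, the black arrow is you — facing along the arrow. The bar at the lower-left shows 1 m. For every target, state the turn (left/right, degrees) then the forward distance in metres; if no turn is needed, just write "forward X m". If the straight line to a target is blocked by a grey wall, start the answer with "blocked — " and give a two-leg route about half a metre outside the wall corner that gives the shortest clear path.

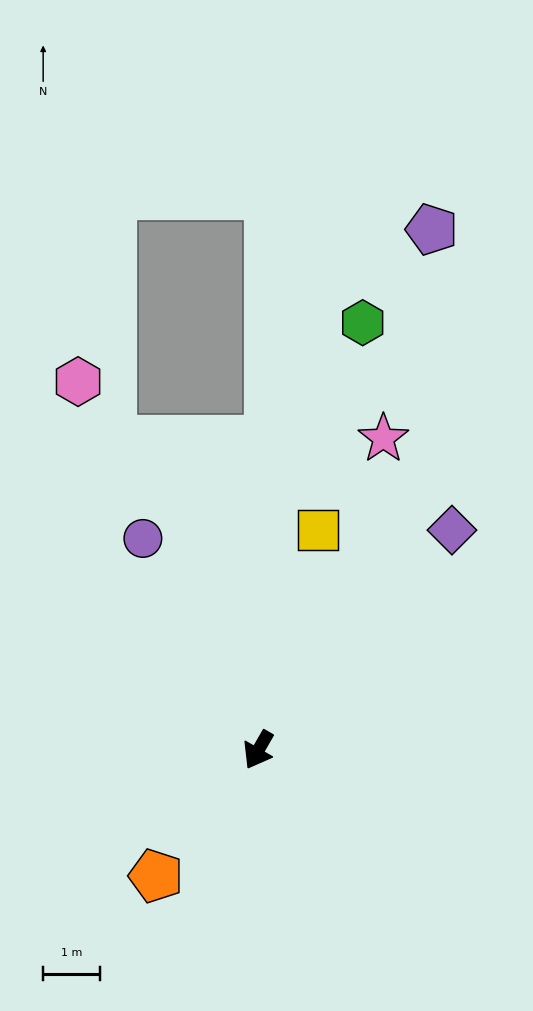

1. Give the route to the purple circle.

turn right 121°, forward 4.2 m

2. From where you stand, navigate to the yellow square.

turn right 165°, forward 4.0 m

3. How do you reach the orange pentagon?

turn right 9°, forward 2.8 m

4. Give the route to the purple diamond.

turn left 169°, forward 5.1 m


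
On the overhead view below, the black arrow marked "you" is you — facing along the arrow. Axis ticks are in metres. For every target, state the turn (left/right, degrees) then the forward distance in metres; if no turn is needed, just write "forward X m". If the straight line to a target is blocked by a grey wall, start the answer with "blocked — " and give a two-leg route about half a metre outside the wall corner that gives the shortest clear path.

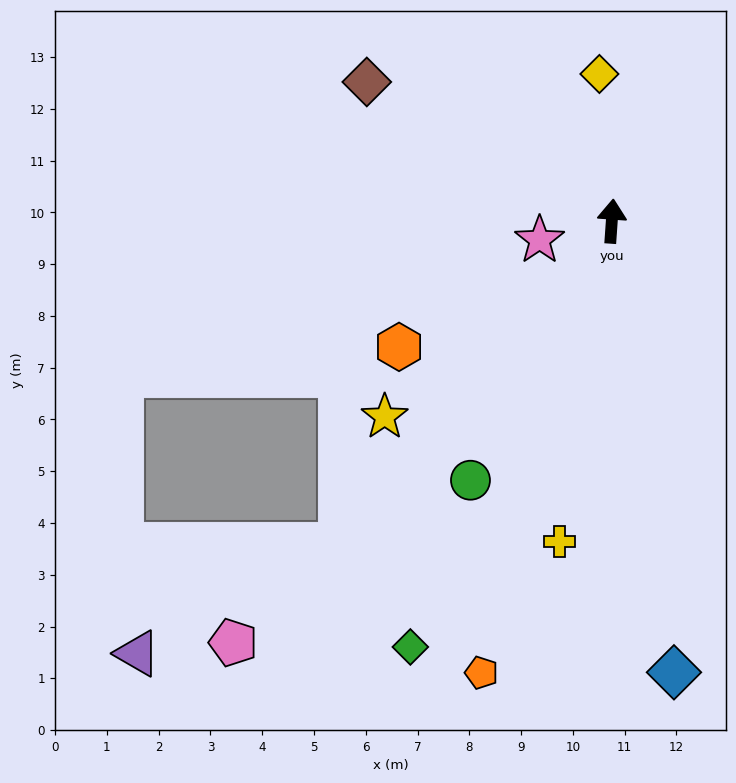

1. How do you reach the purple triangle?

blocked — turn left 144°, forward 8.1 m, then turn right 22°, forward 4.5 m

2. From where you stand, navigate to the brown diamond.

turn left 64°, forward 5.4 m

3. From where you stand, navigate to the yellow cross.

turn left 175°, forward 6.3 m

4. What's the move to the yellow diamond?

turn left 9°, forward 2.9 m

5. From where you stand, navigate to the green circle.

turn left 155°, forward 5.7 m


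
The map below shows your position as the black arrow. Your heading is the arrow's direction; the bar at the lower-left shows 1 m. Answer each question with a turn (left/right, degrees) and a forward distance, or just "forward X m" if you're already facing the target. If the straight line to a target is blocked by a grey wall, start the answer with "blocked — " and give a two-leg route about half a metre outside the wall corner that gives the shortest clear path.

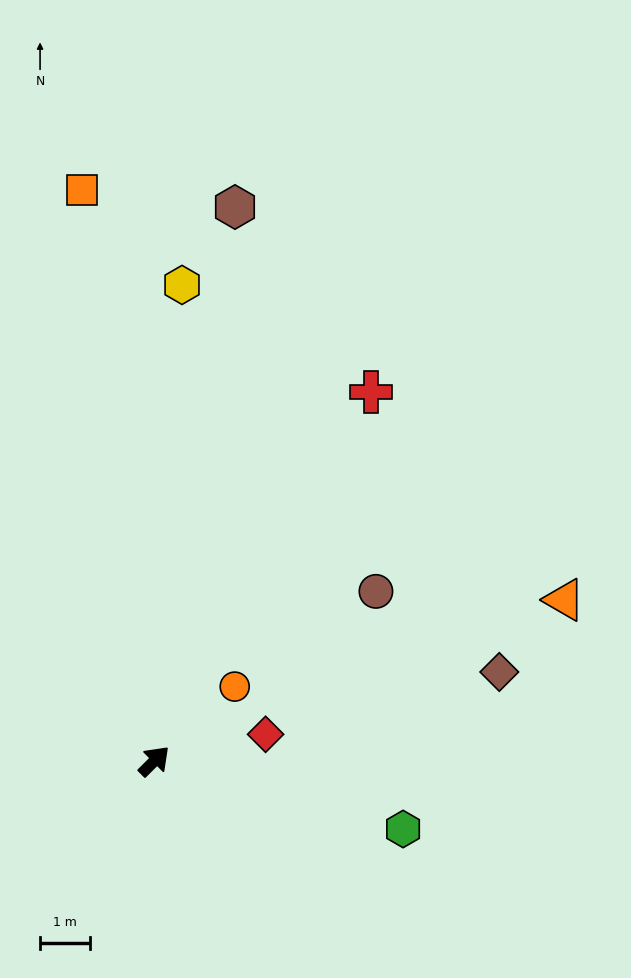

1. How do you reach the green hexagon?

turn right 60°, forward 5.1 m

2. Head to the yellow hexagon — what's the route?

turn left 42°, forward 9.5 m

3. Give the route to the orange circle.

turn right 2°, forward 2.2 m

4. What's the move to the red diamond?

turn right 31°, forward 2.3 m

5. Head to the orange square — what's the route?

turn left 52°, forward 11.4 m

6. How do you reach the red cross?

turn left 15°, forward 8.5 m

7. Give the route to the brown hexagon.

turn left 37°, forward 11.1 m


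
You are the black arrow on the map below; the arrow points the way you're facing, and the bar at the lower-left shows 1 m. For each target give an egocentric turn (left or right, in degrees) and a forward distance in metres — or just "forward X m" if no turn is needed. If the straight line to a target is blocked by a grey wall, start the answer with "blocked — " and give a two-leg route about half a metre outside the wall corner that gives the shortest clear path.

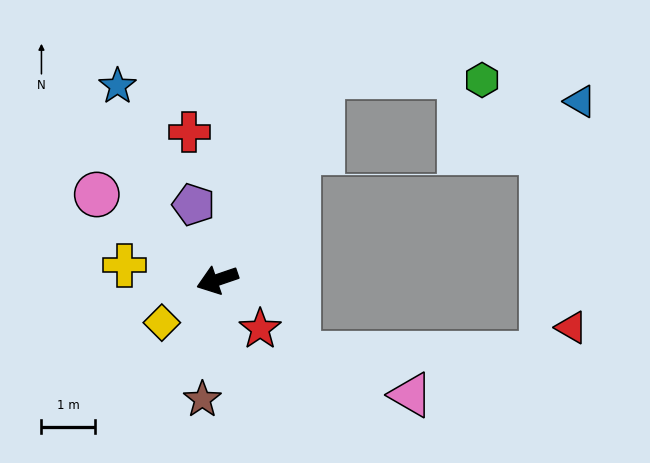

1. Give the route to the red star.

turn left 112°, forward 1.2 m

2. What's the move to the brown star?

turn left 64°, forward 2.3 m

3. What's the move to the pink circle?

turn right 54°, forward 2.8 m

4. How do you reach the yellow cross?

turn right 28°, forward 1.8 m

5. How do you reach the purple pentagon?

turn right 91°, forward 1.5 m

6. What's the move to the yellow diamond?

turn left 19°, forward 1.3 m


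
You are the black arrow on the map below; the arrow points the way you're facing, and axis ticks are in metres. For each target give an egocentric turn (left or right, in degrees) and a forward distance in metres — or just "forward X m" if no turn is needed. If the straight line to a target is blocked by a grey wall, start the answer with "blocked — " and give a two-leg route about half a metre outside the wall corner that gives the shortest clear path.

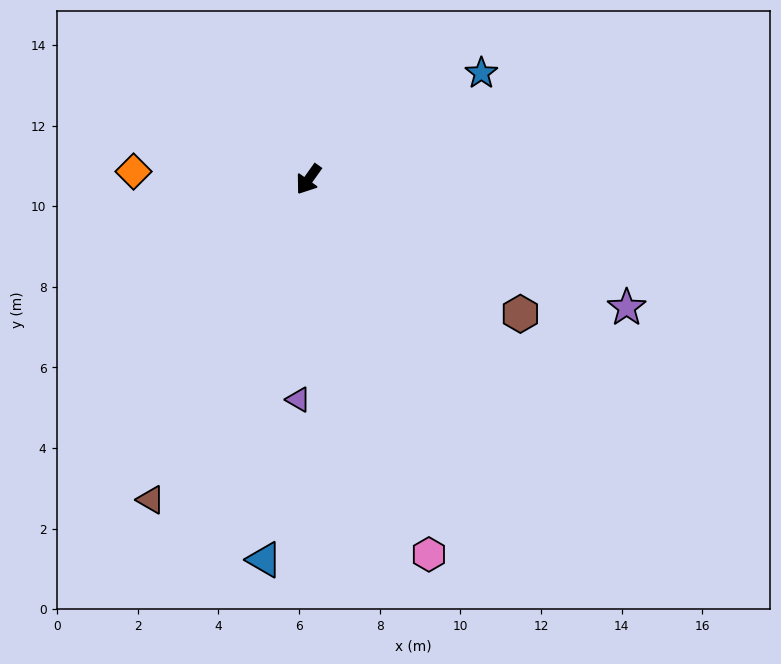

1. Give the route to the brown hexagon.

turn left 93°, forward 6.2 m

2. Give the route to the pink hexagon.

turn left 53°, forward 9.8 m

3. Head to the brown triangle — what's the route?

turn left 9°, forward 8.9 m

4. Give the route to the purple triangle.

turn left 33°, forward 5.5 m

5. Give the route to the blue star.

turn left 157°, forward 5.0 m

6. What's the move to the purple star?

turn left 104°, forward 8.5 m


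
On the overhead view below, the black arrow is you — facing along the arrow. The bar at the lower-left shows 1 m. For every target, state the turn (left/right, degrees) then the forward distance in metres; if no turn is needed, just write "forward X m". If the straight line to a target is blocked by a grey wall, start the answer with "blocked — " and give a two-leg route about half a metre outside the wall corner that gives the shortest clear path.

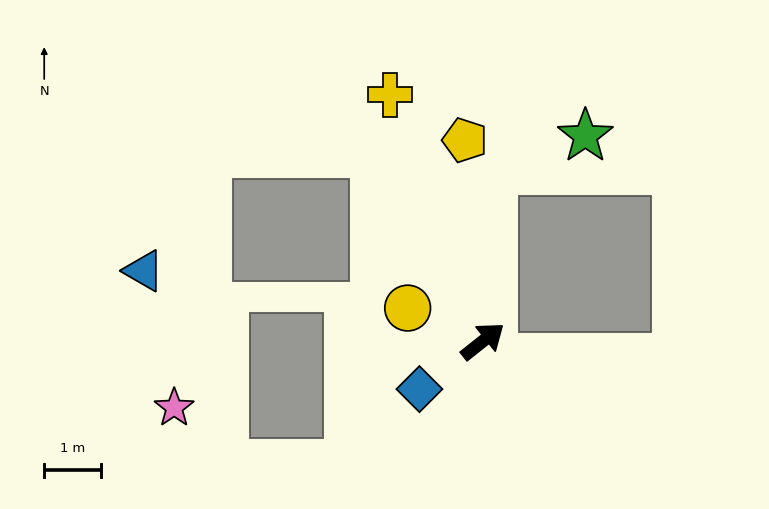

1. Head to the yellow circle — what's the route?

turn left 118°, forward 1.5 m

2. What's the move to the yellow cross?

turn left 72°, forward 4.7 m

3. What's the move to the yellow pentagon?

turn left 57°, forward 3.6 m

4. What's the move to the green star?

blocked — turn left 48°, forward 3.0 m, then turn right 66°, forward 1.7 m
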